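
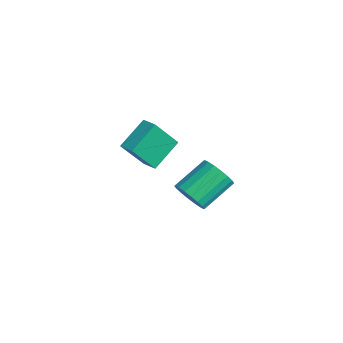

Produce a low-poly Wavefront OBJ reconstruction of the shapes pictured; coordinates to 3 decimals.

v -2.225 -3.371 -1.548
v -2.217 -4.495 -0.003
v -2.807 -2.012 -0.557
v -2.798 -3.135 0.988
v -1.422 -3.145 -1.388
v -1.413 -4.268 0.157
v -2.003 -1.785 -0.397
v -1.995 -2.909 1.148
v 3.61 -3.666 0.49
v 4.022 -3.194 -0.114
v 3.643 -1.683 0.807
v 3.23 -2.154 1.41
v 3.658 -3.205 -0.247
v 3.279 -1.693 0.674
v 3.285 -3.307 -0.233
v 2.906 -1.795 0.688
v 2.976 -3.48 -0.077
v 2.597 -1.968 0.844
v 2.793 -3.689 0.192
v 2.413 -2.178 1.113
v 2.771 -3.894 0.519
v 2.392 -2.383 1.44
v 2.915 -4.054 0.841
v 2.536 -2.543 1.762
v 3.197 -4.137 1.093
v 2.818 -2.626 2.014
v 3.561 -4.127 1.226
v 3.182 -2.615 2.147
v 3.934 -4.025 1.212
v 3.555 -2.513 2.133
v 4.243 -3.852 1.056
v 3.864 -2.34 1.977
v 4.427 -3.642 0.787
v 4.047 -2.131 1.708
v 4.448 -3.437 0.46
v 4.069 -1.926 1.381
v 4.304 -3.277 0.138
v 3.925 -1.766 1.059
f 2 4 1
f 5 2 1
f 1 4 3
f 3 5 1
f 2 8 4
f 6 2 5
f 6 8 2
f 4 8 3
f 7 5 3
f 3 8 7
f 7 6 5
f 8 6 7
f 10 9 13
f 10 13 11
f 11 13 14
f 11 14 12
f 13 9 15
f 13 15 14
f 14 15 16
f 14 16 12
f 15 9 17
f 15 17 16
f 16 17 18
f 16 18 12
f 17 9 19
f 17 19 18
f 18 19 20
f 18 20 12
f 19 9 21
f 19 21 20
f 20 21 22
f 20 22 12
f 21 9 23
f 21 23 22
f 22 23 24
f 22 24 12
f 23 9 25
f 23 25 24
f 24 25 26
f 24 26 12
f 25 9 27
f 25 27 26
f 26 27 28
f 26 28 12
f 27 9 29
f 27 29 28
f 28 29 30
f 28 30 12
f 29 9 31
f 29 31 30
f 30 31 32
f 30 32 12
f 31 9 33
f 31 33 32
f 32 33 34
f 32 34 12
f 33 9 35
f 33 35 34
f 34 35 36
f 34 36 12
f 35 9 37
f 35 37 36
f 36 37 38
f 36 38 12
f 37 9 10
f 37 10 38
f 38 10 11
f 38 11 12



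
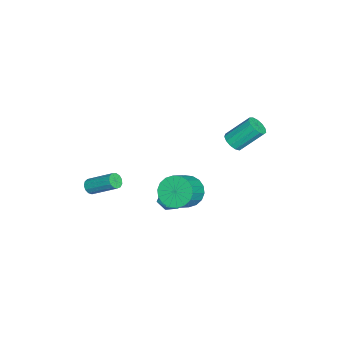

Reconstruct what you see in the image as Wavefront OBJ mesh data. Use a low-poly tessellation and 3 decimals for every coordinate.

v 1.061 0.257 -1.572
v 1.529 0.918 -1.547
v 2.131 -0.498 -1.613
v 2.599 0.163 -1.588
v 2.165 -0.052 -0.938
v 1.504 0.415 -0.913
v 2.156 0.005 -2.247
v 1.495 0.472 -2.222
v 2.205 0.762 -1.964
v 2.211 0.727 -1.155
v 1.449 -0.307 -2.005
v 1.455 -0.342 -1.196
v 3.139 -4.077 0.037
v 3.505 -3.918 -0.312
v 3.906 -2.365 0.814
v 3.541 -2.523 1.163
v 3.248 -3.791 -0.396
v 3.65 -2.238 0.73
v 2.957 -3.755 -0.342
v 3.358 -2.201 0.784
v 2.723 -3.82 -0.168
v 3.124 -2.267 0.958
v 2.622 -3.968 0.071
v 3.023 -2.414 1.197
v 2.685 -4.149 0.299
v 3.086 -2.596 1.425
v 2.892 -4.308 0.444
v 3.293 -2.755 1.571
v 3.178 -4.393 0.46
v 3.579 -2.84 1.586
v 3.451 -4.378 0.342
v 3.852 -2.825 1.468
v 3.626 -4.267 0.126
v 4.027 -2.714 1.252
v 3.646 -4.095 -0.117
v 4.047 -2.542 1.009
v 2.043 1.225 -0.454
v 2.44 0.587 -1.229
v 3.714 0.156 -0.222
v 3.317 0.795 0.554
v 2.653 1.009 -1.318
v 3.927 0.578 -0.311
v 2.745 1.473 -1.236
v 4.019 1.043 -0.229
v 2.698 1.889 -0.998
v 3.972 1.458 0.009
v 2.522 2.173 -0.653
v 3.795 1.742 0.354
v 2.25 2.269 -0.269
v 3.524 1.838 0.738
v 1.937 2.159 0.079
v 3.211 1.728 1.087
v 1.646 1.864 0.322
v 2.92 1.433 1.329
v 1.433 1.442 0.411
v 2.707 1.011 1.418
v 1.341 0.977 0.329
v 2.615 0.547 1.336
v 1.388 0.562 0.091
v 2.662 0.131 1.098
v 1.565 0.278 -0.254
v 2.838 -0.153 0.753
v 1.836 0.182 -0.638
v 3.11 -0.249 0.369
v 2.149 0.292 -0.987
v 3.423 -0.139 0.021
v -1.339 3.283 1.473
v -0.871 2.952 1.892
v -1.192 4.286 3.305
v -1.661 4.617 2.887
v -0.664 3.223 1.684
v -0.985 4.558 3.097
v -0.671 3.513 1.408
v -0.992 4.848 2.821
v -0.89 3.73 1.153
v -1.212 5.064 2.566
v -1.252 3.805 1
v -1.574 5.139 2.413
v -1.642 3.714 0.997
v -1.963 5.048 2.41
v -1.935 3.486 1.146
v -2.257 4.821 2.559
v -2.04 3.194 1.398
v -2.361 4.528 2.811
v -1.922 2.93 1.674
v -2.243 4.264 3.087
v -1.619 2.778 1.887
v -1.94 4.112 3.3
v -1.227 2.786 1.968
v -1.548 4.12 3.381
f 1 12 6
f 1 6 2
f 1 2 8
f 1 8 11
f 1 11 12
f 2 6 10
f 6 12 5
f 12 11 3
f 11 8 7
f 8 2 9
f 4 10 5
f 4 5 3
f 4 3 7
f 4 7 9
f 4 9 10
f 5 10 6
f 3 5 12
f 7 3 11
f 9 7 8
f 10 9 2
f 14 13 17
f 14 17 15
f 15 17 18
f 15 18 16
f 17 13 19
f 17 19 18
f 18 19 20
f 18 20 16
f 19 13 21
f 19 21 20
f 20 21 22
f 20 22 16
f 21 13 23
f 21 23 22
f 22 23 24
f 22 24 16
f 23 13 25
f 23 25 24
f 24 25 26
f 24 26 16
f 25 13 27
f 25 27 26
f 26 27 28
f 26 28 16
f 27 13 29
f 27 29 28
f 28 29 30
f 28 30 16
f 29 13 31
f 29 31 30
f 30 31 32
f 30 32 16
f 31 13 33
f 31 33 32
f 32 33 34
f 32 34 16
f 33 13 35
f 33 35 34
f 34 35 36
f 34 36 16
f 35 13 14
f 35 14 36
f 36 14 15
f 36 15 16
f 38 37 41
f 38 41 39
f 39 41 42
f 39 42 40
f 41 37 43
f 41 43 42
f 42 43 44
f 42 44 40
f 43 37 45
f 43 45 44
f 44 45 46
f 44 46 40
f 45 37 47
f 45 47 46
f 46 47 48
f 46 48 40
f 47 37 49
f 47 49 48
f 48 49 50
f 48 50 40
f 49 37 51
f 49 51 50
f 50 51 52
f 50 52 40
f 51 37 53
f 51 53 52
f 52 53 54
f 52 54 40
f 53 37 55
f 53 55 54
f 54 55 56
f 54 56 40
f 55 37 57
f 55 57 56
f 56 57 58
f 56 58 40
f 57 37 59
f 57 59 58
f 58 59 60
f 58 60 40
f 59 37 61
f 59 61 60
f 60 61 62
f 60 62 40
f 61 37 63
f 61 63 62
f 62 63 64
f 62 64 40
f 63 37 65
f 63 65 64
f 64 65 66
f 64 66 40
f 65 37 38
f 65 38 66
f 66 38 39
f 66 39 40
f 68 67 71
f 68 71 69
f 69 71 72
f 69 72 70
f 71 67 73
f 71 73 72
f 72 73 74
f 72 74 70
f 73 67 75
f 73 75 74
f 74 75 76
f 74 76 70
f 75 67 77
f 75 77 76
f 76 77 78
f 76 78 70
f 77 67 79
f 77 79 78
f 78 79 80
f 78 80 70
f 79 67 81
f 79 81 80
f 80 81 82
f 80 82 70
f 81 67 83
f 81 83 82
f 82 83 84
f 82 84 70
f 83 67 85
f 83 85 84
f 84 85 86
f 84 86 70
f 85 67 87
f 85 87 86
f 86 87 88
f 86 88 70
f 87 67 89
f 87 89 88
f 88 89 90
f 88 90 70
f 89 67 68
f 89 68 90
f 90 68 69
f 90 69 70



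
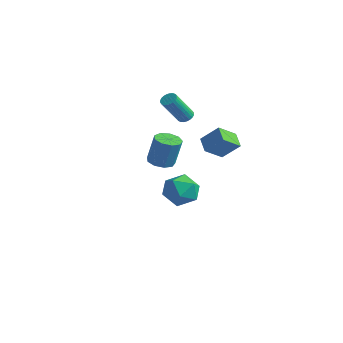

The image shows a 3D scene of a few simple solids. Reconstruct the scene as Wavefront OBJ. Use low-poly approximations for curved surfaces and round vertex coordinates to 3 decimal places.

v -1.468 4.796 -3.349
v -0.811 3.9 -3.853
v -2.929 3.52 -2.987
v -2.272 2.624 -3.491
v -1.925 3.111 -2.428
v -1.022 3.9 -2.652
v -2.718 3.52 -4.188
v -1.815 4.309 -4.412
v -1.584 3.112 -4.372
v -1.093 2.859 -3.284
v -2.647 4.561 -3.556
v -2.156 4.308 -2.468
v 2.116 1.494 2.051
v 1.301 1.986 2.496
v 2.347 2.605 1.248
v 1.532 3.096 1.692
v 2.968 2.024 3.028
v 2.153 2.515 3.472
v 3.199 3.134 2.224
v 2.384 3.626 2.669
v -1.356 3.556 2.756
v -1.117 3.163 2.516
v -1.324 2.03 4.163
v -1.564 2.424 4.404
v -0.96 3.258 2.601
v -1.167 2.126 4.249
v -0.863 3.399 2.71
v -1.07 2.267 4.358
v -0.841 3.564 2.827
v -1.048 2.432 4.474
v -0.898 3.728 2.932
v -1.105 2.595 4.579
v -1.025 3.866 3.011
v -1.232 2.733 4.658
v -1.202 3.956 3.051
v -1.409 2.823 4.698
v -1.402 3.986 3.046
v -1.61 2.853 4.693
v -1.596 3.95 2.997
v -1.803 2.817 4.644
v -1.753 3.854 2.911
v -1.96 2.722 4.559
v -1.85 3.713 2.802
v -2.057 2.581 4.45
v -1.872 3.548 2.686
v -2.079 2.416 4.333
v -1.815 3.385 2.581
v -2.022 2.252 4.228
v -1.688 3.247 2.502
v -1.895 2.114 4.149
v -1.511 3.157 2.462
v -1.718 2.024 4.109
v -1.31 3.127 2.467
v -1.518 1.994 4.114
v 1.769 -1.445 2.243
v 2.258 -0.875 2.074
v 2.6 -0.665 3.767
v 2.111 -1.235 3.937
v 1.774 -0.681 2.148
v 2.116 -0.471 3.841
v 1.287 -0.845 2.267
v 1.63 -0.635 3.96
v 1.026 -1.289 2.374
v 1.369 -1.079 4.067
v 1.113 -1.807 2.421
v 1.455 -1.597 4.114
v 1.506 -2.155 2.385
v 1.849 -1.945 4.078
v 2.022 -2.171 2.282
v 2.365 -1.961 3.975
v 2.42 -1.847 2.162
v 2.763 -1.637 3.855
v 2.513 -1.335 2.079
v 2.856 -1.126 3.772
f 1 12 6
f 1 6 2
f 1 2 8
f 1 8 11
f 1 11 12
f 2 6 10
f 6 12 5
f 12 11 3
f 11 8 7
f 8 2 9
f 4 10 5
f 4 5 3
f 4 3 7
f 4 7 9
f 4 9 10
f 5 10 6
f 3 5 12
f 7 3 11
f 9 7 8
f 10 9 2
f 14 16 13
f 17 14 13
f 13 16 15
f 15 17 13
f 14 20 16
f 18 14 17
f 18 20 14
f 16 20 15
f 19 17 15
f 15 20 19
f 19 18 17
f 20 18 19
f 22 21 25
f 22 25 23
f 23 25 26
f 23 26 24
f 25 21 27
f 25 27 26
f 26 27 28
f 26 28 24
f 27 21 29
f 27 29 28
f 28 29 30
f 28 30 24
f 29 21 31
f 29 31 30
f 30 31 32
f 30 32 24
f 31 21 33
f 31 33 32
f 32 33 34
f 32 34 24
f 33 21 35
f 33 35 34
f 34 35 36
f 34 36 24
f 35 21 37
f 35 37 36
f 36 37 38
f 36 38 24
f 37 21 39
f 37 39 38
f 38 39 40
f 38 40 24
f 39 21 41
f 39 41 40
f 40 41 42
f 40 42 24
f 41 21 43
f 41 43 42
f 42 43 44
f 42 44 24
f 43 21 45
f 43 45 44
f 44 45 46
f 44 46 24
f 45 21 47
f 45 47 46
f 46 47 48
f 46 48 24
f 47 21 49
f 47 49 48
f 48 49 50
f 48 50 24
f 49 21 51
f 49 51 50
f 50 51 52
f 50 52 24
f 51 21 53
f 51 53 52
f 52 53 54
f 52 54 24
f 53 21 22
f 53 22 54
f 54 22 23
f 54 23 24
f 56 55 59
f 56 59 57
f 57 59 60
f 57 60 58
f 59 55 61
f 59 61 60
f 60 61 62
f 60 62 58
f 61 55 63
f 61 63 62
f 62 63 64
f 62 64 58
f 63 55 65
f 63 65 64
f 64 65 66
f 64 66 58
f 65 55 67
f 65 67 66
f 66 67 68
f 66 68 58
f 67 55 69
f 67 69 68
f 68 69 70
f 68 70 58
f 69 55 71
f 69 71 70
f 70 71 72
f 70 72 58
f 71 55 73
f 71 73 72
f 72 73 74
f 72 74 58
f 73 55 56
f 73 56 74
f 74 56 57
f 74 57 58



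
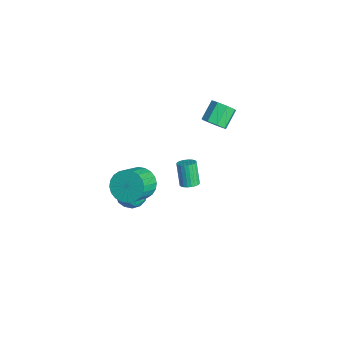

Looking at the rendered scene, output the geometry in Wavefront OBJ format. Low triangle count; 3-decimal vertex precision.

v -2.662 2.972 0.122
v -1.983 3.382 0.232
v -2.66 4.277 1.068
v -3.338 3.868 0.958
v -2.305 3.586 -0.247
v -2.982 4.482 0.589
v -2.836 3.431 -0.51
v -3.512 4.327 0.327
v -3.265 3.007 -0.403
v -3.941 3.903 0.434
v -3.34 2.563 0.012
v -4.017 3.458 0.848
v -3.018 2.358 0.491
v -3.695 3.254 1.327
v -2.488 2.513 0.753
v -3.164 3.409 1.59
v -2.059 2.937 0.646
v -2.735 3.833 1.483
v -0.232 0.539 -2.394
v 0.185 0.884 -2.183
v -0.551 0.965 -0.856
v -0.968 0.621 -1.066
v 0.043 1.036 -2.272
v -0.694 1.117 -0.944
v -0.142 1.112 -2.379
v -0.878 1.193 -1.051
v -0.34 1.102 -2.488
v -1.076 1.183 -1.16
v -0.521 1.005 -2.583
v -1.257 1.086 -1.255
v -0.659 0.838 -2.649
v -1.395 0.919 -1.321
v -0.731 0.626 -2.676
v -1.467 0.707 -1.349
v -0.728 0.4 -2.66
v -1.464 0.481 -1.333
v -0.649 0.195 -2.604
v -1.385 0.276 -1.277
v -0.506 0.043 -2.516
v -1.243 0.124 -1.188
v -0.322 -0.033 -2.409
v -1.058 0.048 -1.081
v -0.124 -0.023 -2.3
v -0.86 0.058 -0.972
v 0.057 0.074 -2.205
v -0.679 0.155 -0.877
v 0.195 0.241 -2.139
v -0.541 0.322 -0.811
v 0.267 0.453 -2.111
v -0.469 0.534 -0.784
v 0.264 0.679 -2.127
v -0.472 0.76 -0.8
v 1.627 -3.159 1.189
v 2.03 -3.641 0.372
v 2.896 -4.683 1.415
v 2.493 -4.201 2.231
v 2.302 -3.352 0.435
v 3.168 -4.394 1.478
v 2.471 -3.034 0.612
v 3.337 -4.076 1.655
v 2.512 -2.734 0.877
v 3.378 -3.777 1.92
v 2.419 -2.5 1.19
v 3.285 -3.542 2.233
v 2.204 -2.365 1.502
v 3.07 -3.408 2.545
v 1.902 -2.352 1.767
v 2.768 -3.394 2.809
v 1.558 -2.461 1.943
v 2.424 -3.504 2.986
v 1.224 -2.677 2.005
v 2.09 -3.719 3.048
v 0.952 -2.966 1.942
v 1.818 -4.008 2.985
v 0.783 -3.284 1.765
v 1.649 -4.326 2.808
v 0.742 -3.583 1.5
v 1.608 -4.626 2.543
v 0.835 -3.818 1.187
v 1.701 -4.86 2.23
v 1.05 -3.952 0.875
v 1.916 -4.995 1.918
v 1.352 -3.966 0.611
v 2.218 -5.008 1.653
v 1.696 -3.856 0.434
v 2.562 -4.899 1.477
v -1.037 -1.799 -3.247
v -0.366 -2.426 -3.516
v -1.874 -2.954 -2.644
v -1.203 -3.581 -2.913
v -1.019 -2.953 -2.215
v -0.502 -2.239 -2.587
v -1.738 -3.141 -3.573
v -1.221 -2.427 -3.945
v -0.799 -3.255 -3.717
v -0.355 -3.139 -2.878
v -1.885 -2.241 -3.282
v -1.441 -2.125 -2.443
v -0.628 -2.011 -3.434
v -1.612 -3.369 -2.726
v -1.503 -3 -2.315
v -1.109 -3.368 -2.473
v -0.708 -1.901 -2.889
v -0.314 -2.27 -3.047
v -0.697 -2.58 -2.282
v -1.926 -3.11 -3.113
v -1.532 -3.479 -3.271
v -1.131 -2.012 -3.687
v -0.737 -2.38 -3.845
v -1.543 -2.8 -3.878
v -0.488 -2.867 -3.711
v -0.98 -3.546 -3.356
v -1.295 -3.287 -3.744
v -0.991 -2.868 -3.963
v -0.227 -2.799 -3.218
v -0.719 -3.477 -2.863
v -0.611 -3.108 -2.453
v -0.307 -2.689 -2.672
v -0.482 -3.286 -3.336
v -1.521 -1.903 -3.297
v -2.013 -2.581 -2.942
v -1.933 -2.691 -3.488
v -1.629 -2.272 -3.707
v -1.26 -1.834 -2.804
v -1.752 -2.513 -2.449
v -1.249 -2.512 -2.197
v -0.945 -2.093 -2.416
v -1.758 -2.094 -2.824
f 2 1 5
f 2 5 3
f 3 5 6
f 3 6 4
f 5 1 7
f 5 7 6
f 6 7 8
f 6 8 4
f 7 1 9
f 7 9 8
f 8 9 10
f 8 10 4
f 9 1 11
f 9 11 10
f 10 11 12
f 10 12 4
f 11 1 13
f 11 13 12
f 12 13 14
f 12 14 4
f 13 1 15
f 13 15 14
f 14 15 16
f 14 16 4
f 15 1 17
f 15 17 16
f 16 17 18
f 16 18 4
f 17 1 2
f 17 2 18
f 18 2 3
f 18 3 4
f 20 19 23
f 20 23 21
f 21 23 24
f 21 24 22
f 23 19 25
f 23 25 24
f 24 25 26
f 24 26 22
f 25 19 27
f 25 27 26
f 26 27 28
f 26 28 22
f 27 19 29
f 27 29 28
f 28 29 30
f 28 30 22
f 29 19 31
f 29 31 30
f 30 31 32
f 30 32 22
f 31 19 33
f 31 33 32
f 32 33 34
f 32 34 22
f 33 19 35
f 33 35 34
f 34 35 36
f 34 36 22
f 35 19 37
f 35 37 36
f 36 37 38
f 36 38 22
f 37 19 39
f 37 39 38
f 38 39 40
f 38 40 22
f 39 19 41
f 39 41 40
f 40 41 42
f 40 42 22
f 41 19 43
f 41 43 42
f 42 43 44
f 42 44 22
f 43 19 45
f 43 45 44
f 44 45 46
f 44 46 22
f 45 19 47
f 45 47 46
f 46 47 48
f 46 48 22
f 47 19 49
f 47 49 48
f 48 49 50
f 48 50 22
f 49 19 51
f 49 51 50
f 50 51 52
f 50 52 22
f 51 19 20
f 51 20 52
f 52 20 21
f 52 21 22
f 54 53 57
f 54 57 55
f 55 57 58
f 55 58 56
f 57 53 59
f 57 59 58
f 58 59 60
f 58 60 56
f 59 53 61
f 59 61 60
f 60 61 62
f 60 62 56
f 61 53 63
f 61 63 62
f 62 63 64
f 62 64 56
f 63 53 65
f 63 65 64
f 64 65 66
f 64 66 56
f 65 53 67
f 65 67 66
f 66 67 68
f 66 68 56
f 67 53 69
f 67 69 68
f 68 69 70
f 68 70 56
f 69 53 71
f 69 71 70
f 70 71 72
f 70 72 56
f 71 53 73
f 71 73 72
f 72 73 74
f 72 74 56
f 73 53 75
f 73 75 74
f 74 75 76
f 74 76 56
f 75 53 77
f 75 77 76
f 76 77 78
f 76 78 56
f 77 53 79
f 77 79 78
f 78 79 80
f 78 80 56
f 79 53 81
f 79 81 80
f 80 81 82
f 80 82 56
f 81 53 83
f 81 83 82
f 82 83 84
f 82 84 56
f 83 53 85
f 83 85 84
f 84 85 86
f 84 86 56
f 85 53 54
f 85 54 86
f 86 54 55
f 86 55 56
f 87 124 103
f 124 98 127
f 103 127 92
f 124 127 103
f 87 103 99
f 103 92 104
f 99 104 88
f 103 104 99
f 87 99 108
f 99 88 109
f 108 109 94
f 99 109 108
f 87 108 120
f 108 94 123
f 120 123 97
f 108 123 120
f 87 120 124
f 120 97 128
f 124 128 98
f 120 128 124
f 88 104 115
f 104 92 118
f 115 118 96
f 104 118 115
f 92 127 105
f 127 98 126
f 105 126 91
f 127 126 105
f 98 128 125
f 128 97 121
f 125 121 89
f 128 121 125
f 97 123 122
f 123 94 110
f 122 110 93
f 123 110 122
f 94 109 114
f 109 88 111
f 114 111 95
f 109 111 114
f 90 116 102
f 116 96 117
f 102 117 91
f 116 117 102
f 90 102 100
f 102 91 101
f 100 101 89
f 102 101 100
f 90 100 107
f 100 89 106
f 107 106 93
f 100 106 107
f 90 107 112
f 107 93 113
f 112 113 95
f 107 113 112
f 90 112 116
f 112 95 119
f 116 119 96
f 112 119 116
f 91 117 105
f 117 96 118
f 105 118 92
f 117 118 105
f 89 101 125
f 101 91 126
f 125 126 98
f 101 126 125
f 93 106 122
f 106 89 121
f 122 121 97
f 106 121 122
f 95 113 114
f 113 93 110
f 114 110 94
f 113 110 114
f 96 119 115
f 119 95 111
f 115 111 88
f 119 111 115



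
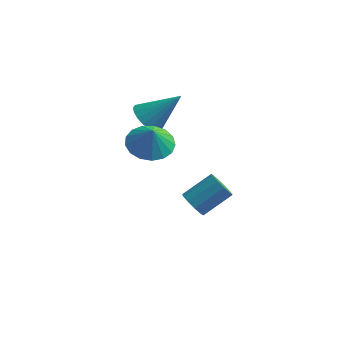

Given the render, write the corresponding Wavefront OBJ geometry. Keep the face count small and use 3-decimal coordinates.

v -0.308 1.167 -2.075
v 0.056 1.286 -2.624
v 1.053 2.152 -1.774
v 0.688 2.033 -1.225
v -0.229 1.585 -2.593
v 0.767 2.45 -1.743
v -0.545 1.723 -2.364
v 0.452 2.589 -1.514
v -0.77 1.65 -2.024
v 0.226 2.515 -1.175
v -0.819 1.392 -1.704
v 0.177 2.257 -0.855
v -0.673 1.048 -1.526
v 0.324 1.914 -0.676
v -0.387 0.75 -1.557
v 0.609 1.615 -0.707
v -0.072 0.611 -1.786
v 0.925 1.477 -0.936
v 0.154 0.685 -2.125
v 1.15 1.55 -1.276
v 0.203 0.943 -2.445
v 1.199 1.808 -1.596
v -2.274 1.365 2.814
v -1.829 1.748 2.227
v -1.006 1.875 4.106
v -2.056 2.014 2.345
v -2.326 2.152 2.555
v -2.586 2.134 2.817
v -2.784 1.964 3.079
v -2.881 1.675 3.288
v -2.857 1.325 3.403
v -2.718 0.983 3.401
v -2.491 0.716 3.284
v -2.221 0.578 3.073
v -1.961 0.596 2.811
v -1.763 0.766 2.55
v -1.666 1.055 2.341
v -1.69 1.405 2.226
v -1.59 -0.536 2.918
v -0.862 -1.146 2.604
v -1.39 -0.804 3.902
v -0.64 -0.728 2.673
v -0.635 -0.266 2.797
v -0.848 0.134 2.949
v -1.232 0.381 3.094
v -1.698 0.418 3.199
v -2.139 0.236 3.239
v -2.454 -0.123 3.205
v -2.571 -0.576 3.106
v -2.464 -1.02 2.963
v -2.156 -1.353 2.81
v -1.719 -1.499 2.682
v -1.252 -1.425 2.607
f 2 1 5
f 2 5 3
f 3 5 6
f 3 6 4
f 5 1 7
f 5 7 6
f 6 7 8
f 6 8 4
f 7 1 9
f 7 9 8
f 8 9 10
f 8 10 4
f 9 1 11
f 9 11 10
f 10 11 12
f 10 12 4
f 11 1 13
f 11 13 12
f 12 13 14
f 12 14 4
f 13 1 15
f 13 15 14
f 14 15 16
f 14 16 4
f 15 1 17
f 15 17 16
f 16 17 18
f 16 18 4
f 17 1 19
f 17 19 18
f 18 19 20
f 18 20 4
f 19 1 21
f 19 21 20
f 20 21 22
f 20 22 4
f 21 1 2
f 21 2 22
f 22 2 3
f 22 3 4
f 24 23 26
f 24 26 25
f 26 23 27
f 26 27 25
f 27 23 28
f 27 28 25
f 28 23 29
f 28 29 25
f 29 23 30
f 29 30 25
f 30 23 31
f 30 31 25
f 31 23 32
f 31 32 25
f 32 23 33
f 32 33 25
f 33 23 34
f 33 34 25
f 34 23 35
f 34 35 25
f 35 23 36
f 35 36 25
f 36 23 37
f 36 37 25
f 37 23 38
f 37 38 25
f 38 23 24
f 38 24 25
f 40 39 42
f 40 42 41
f 42 39 43
f 42 43 41
f 43 39 44
f 43 44 41
f 44 39 45
f 44 45 41
f 45 39 46
f 45 46 41
f 46 39 47
f 46 47 41
f 47 39 48
f 47 48 41
f 48 39 49
f 48 49 41
f 49 39 50
f 49 50 41
f 50 39 51
f 50 51 41
f 51 39 52
f 51 52 41
f 52 39 53
f 52 53 41
f 53 39 40
f 53 40 41



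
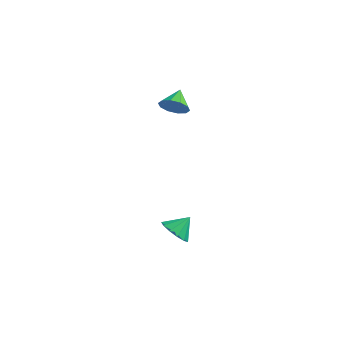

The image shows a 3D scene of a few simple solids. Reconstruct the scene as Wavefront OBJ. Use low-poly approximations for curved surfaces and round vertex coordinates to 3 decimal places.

v 3.063 -2.31 -3.282
v 3.49 -3.003 -2.897
v 3.577 -1.57 -2.518
v 3.795 -2.834 -3.266
v 3.867 -2.499 -3.639
v 3.684 -2.103 -3.899
v 3.304 -1.774 -3.963
v 2.848 -1.614 -3.81
v 2.46 -1.675 -3.49
v 2.263 -1.938 -3.103
v 2.321 -2.319 -2.773
v 2.614 -2.696 -2.604
v 3.05 -2.951 -2.651
v 1.631 0.806 3.708
v 2.15 1.125 3.143
v 1.489 1.894 4.192
v 1.674 1.147 2.953
v 1.182 1.039 3.05
v 0.862 0.842 3.399
v 0.836 0.631 3.866
v 1.113 0.487 4.272
v 1.589 0.464 4.463
v 2.081 0.572 4.366
v 2.401 0.769 4.017
v 2.427 0.98 3.55
f 2 1 4
f 2 4 3
f 4 1 5
f 4 5 3
f 5 1 6
f 5 6 3
f 6 1 7
f 6 7 3
f 7 1 8
f 7 8 3
f 8 1 9
f 8 9 3
f 9 1 10
f 9 10 3
f 10 1 11
f 10 11 3
f 11 1 12
f 11 12 3
f 12 1 13
f 12 13 3
f 13 1 2
f 13 2 3
f 15 14 17
f 15 17 16
f 17 14 18
f 17 18 16
f 18 14 19
f 18 19 16
f 19 14 20
f 19 20 16
f 20 14 21
f 20 21 16
f 21 14 22
f 21 22 16
f 22 14 23
f 22 23 16
f 23 14 24
f 23 24 16
f 24 14 25
f 24 25 16
f 25 14 15
f 25 15 16



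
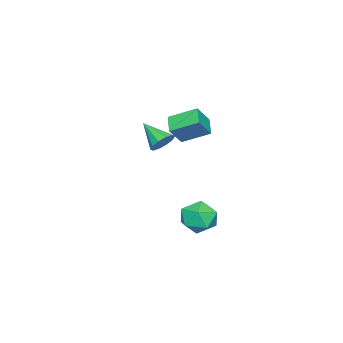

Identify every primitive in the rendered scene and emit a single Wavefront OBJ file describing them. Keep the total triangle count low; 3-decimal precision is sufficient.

v 2.751 1.475 -2.125
v 3.52 2.095 -1.833
v 3.86 0.385 -2.727
v 4.629 1.005 -2.435
v 4.059 0.521 -1.725
v 3.374 1.195 -1.354
v 4.006 1.285 -3.206
v 3.321 1.959 -2.835
v 4.296 1.978 -2.501
v 4.328 1.506 -1.586
v 3.052 0.974 -2.974
v 3.084 0.502 -2.059
v 2.939 -0.149 2.94
v 2.515 1.151 3.604
v 3.731 0.344 2.48
v 3.307 1.644 3.145
v 3.653 -0.404 3.895
v 3.229 0.896 4.56
v 4.445 0.089 3.436
v 4.021 1.389 4.1
v 3.16 -0.938 1.885
v 3.682 -1.304 1.573
v 2.82 -2.162 2.755
v 3.85 -1.101 1.924
v 3.754 -0.836 2.26
v 3.431 -0.61 2.453
v 3.005 -0.508 2.429
v 2.638 -0.571 2.197
v 2.47 -0.774 1.846
v 2.566 -1.039 1.51
v 2.888 -1.266 1.317
v 3.315 -1.367 1.341
f 1 12 6
f 1 6 2
f 1 2 8
f 1 8 11
f 1 11 12
f 2 6 10
f 6 12 5
f 12 11 3
f 11 8 7
f 8 2 9
f 4 10 5
f 4 5 3
f 4 3 7
f 4 7 9
f 4 9 10
f 5 10 6
f 3 5 12
f 7 3 11
f 9 7 8
f 10 9 2
f 14 16 13
f 17 14 13
f 13 16 15
f 15 17 13
f 14 20 16
f 18 14 17
f 18 20 14
f 16 20 15
f 19 17 15
f 15 20 19
f 19 18 17
f 20 18 19
f 22 21 24
f 22 24 23
f 24 21 25
f 24 25 23
f 25 21 26
f 25 26 23
f 26 21 27
f 26 27 23
f 27 21 28
f 27 28 23
f 28 21 29
f 28 29 23
f 29 21 30
f 29 30 23
f 30 21 31
f 30 31 23
f 31 21 32
f 31 32 23
f 32 21 22
f 32 22 23



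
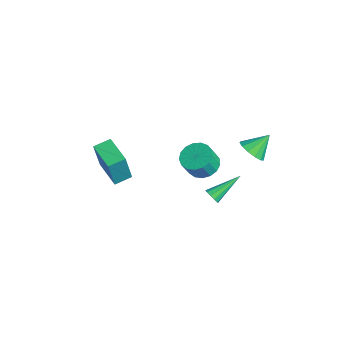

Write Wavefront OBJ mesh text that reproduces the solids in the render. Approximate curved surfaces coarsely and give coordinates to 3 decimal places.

v -1.578 -4.383 2.073
v -1.27 -4.82 4.103
v -1.706 -3.358 2.313
v -1.398 -3.795 4.343
v 0.238 -4.105 1.857
v 0.546 -4.542 3.887
v 0.11 -3.08 2.097
v 0.418 -3.517 4.127
v 1.238 3.444 3.396
v 1.861 3.912 2.964
v 1.102 4.536 4.384
v 1.421 4.04 2.761
v 0.923 3.98 2.759
v 0.525 3.749 2.96
v 0.354 3.421 3.298
v 0.464 3.1 3.668
v 0.819 2.889 3.951
v 1.308 2.853 4.058
v 1.775 3.005 3.955
v 2.071 3.296 3.674
v 2.103 3.634 3.305
v -0.486 1.795 -1.864
v -0.199 1.624 -1.427
v -0.874 3.665 -0.876
v 0.016 1.781 -1.639
v 0.039 1.943 -1.937
v -0.138 2.049 -2.207
v -0.448 2.058 -2.346
v -0.773 1.966 -2.301
v -0.987 1.81 -2.089
v -1.01 1.648 -1.791
v -0.833 1.542 -1.521
v -0.523 1.533 -1.382
v -3.185 2.276 -1.489
v -2.595 3.068 -1.233
v -2.345 2.496 -0.036
v -2.935 1.704 -0.291
v -3.04 3.198 -1.078
v -2.79 2.627 0.119
v -3.517 3.117 -1.017
v -3.267 2.546 0.18
v -3.919 2.843 -1.064
v -3.669 2.272 0.133
v -4.152 2.44 -1.209
v -3.902 1.868 -0.011
v -4.164 1.998 -1.417
v -3.914 1.426 -0.22
v -3.951 1.621 -1.642
v -3.702 1.049 -0.444
v -3.563 1.393 -1.831
v -3.314 0.821 -0.634
v -3.089 1.368 -1.943
v -2.839 0.796 -0.745
v -2.636 1.55 -1.95
v -2.386 0.979 -0.753
v -2.309 1.899 -1.851
v -2.059 1.328 -0.654
v -2.183 2.335 -1.67
v -1.933 1.763 -0.473
v -2.286 2.756 -1.447
v -2.036 2.185 -0.25
f 2 4 1
f 5 2 1
f 1 4 3
f 3 5 1
f 2 8 4
f 6 2 5
f 6 8 2
f 4 8 3
f 7 5 3
f 3 8 7
f 7 6 5
f 8 6 7
f 10 9 12
f 10 12 11
f 12 9 13
f 12 13 11
f 13 9 14
f 13 14 11
f 14 9 15
f 14 15 11
f 15 9 16
f 15 16 11
f 16 9 17
f 16 17 11
f 17 9 18
f 17 18 11
f 18 9 19
f 18 19 11
f 19 9 20
f 19 20 11
f 20 9 21
f 20 21 11
f 21 9 10
f 21 10 11
f 23 22 25
f 23 25 24
f 25 22 26
f 25 26 24
f 26 22 27
f 26 27 24
f 27 22 28
f 27 28 24
f 28 22 29
f 28 29 24
f 29 22 30
f 29 30 24
f 30 22 31
f 30 31 24
f 31 22 32
f 31 32 24
f 32 22 33
f 32 33 24
f 33 22 23
f 33 23 24
f 35 34 38
f 35 38 36
f 36 38 39
f 36 39 37
f 38 34 40
f 38 40 39
f 39 40 41
f 39 41 37
f 40 34 42
f 40 42 41
f 41 42 43
f 41 43 37
f 42 34 44
f 42 44 43
f 43 44 45
f 43 45 37
f 44 34 46
f 44 46 45
f 45 46 47
f 45 47 37
f 46 34 48
f 46 48 47
f 47 48 49
f 47 49 37
f 48 34 50
f 48 50 49
f 49 50 51
f 49 51 37
f 50 34 52
f 50 52 51
f 51 52 53
f 51 53 37
f 52 34 54
f 52 54 53
f 53 54 55
f 53 55 37
f 54 34 56
f 54 56 55
f 55 56 57
f 55 57 37
f 56 34 58
f 56 58 57
f 57 58 59
f 57 59 37
f 58 34 60
f 58 60 59
f 59 60 61
f 59 61 37
f 60 34 35
f 60 35 61
f 61 35 36
f 61 36 37



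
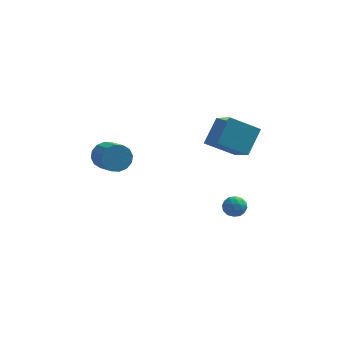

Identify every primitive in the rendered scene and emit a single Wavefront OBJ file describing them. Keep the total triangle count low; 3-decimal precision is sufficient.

v -3.21 -0.157 0.778
v -2.712 -0.257 0.059
v -2.053 -1.463 0.683
v -2.55 -1.363 1.402
v -2.471 0.017 0.332
v -1.811 -1.19 0.957
v -2.428 0.243 0.725
v -1.768 -0.963 1.349
v -2.594 0.363 1.132
v -1.935 -0.844 1.756
v -2.925 0.343 1.444
v -2.266 -0.863 2.068
v -3.333 0.19 1.578
v -2.673 -1.017 2.202
v -3.707 -0.057 1.497
v -3.048 -1.263 2.121
v -3.949 -0.33 1.223
v -3.289 -1.537 1.848
v -3.992 -0.557 0.831
v -3.332 -1.763 1.455
v -3.825 -0.676 0.424
v -3.166 -1.883 1.048
v -3.494 -0.657 0.112
v -2.835 -1.863 0.736
v -3.087 -0.503 -0.022
v -2.427 -1.71 0.602
v 3.898 0.582 -3.548
v 4.188 0.171 -3.04
v 2.972 -0.111 -3.58
v 3.262 -0.522 -3.072
v 3.038 0.138 -2.913
v 3.611 0.566 -2.893
v 3.549 -0.506 -3.727
v 4.122 -0.078 -3.707
v 3.972 -0.502 -3.151
v 3.657 -0.104 -2.648
v 3.503 0.164 -3.972
v 3.188 0.562 -3.469
v 4.124 0.437 -3.291
v 3.036 -0.377 -3.329
v 2.904 0.011 -3.236
v 3.075 -0.231 -2.937
v 3.785 0.67 -3.205
v 3.955 0.428 -2.906
v 3.28 0.409 -2.832
v 3.205 -0.368 -3.714
v 3.375 -0.61 -3.415
v 4.085 0.291 -3.683
v 4.256 0.049 -3.384
v 3.88 -0.349 -3.788
v 4.168 -0.2 -3.057
v 3.624 -0.607 -3.077
v 3.793 -0.598 -3.461
v 4.129 -0.346 -3.449
v 3.982 0.034 -2.762
v 3.438 -0.373 -2.781
v 3.307 0.015 -2.687
v 3.643 0.267 -2.676
v 3.856 -0.361 -2.827
v 3.722 0.433 -3.839
v 3.178 0.026 -3.858
v 3.517 -0.207 -3.944
v 3.853 0.045 -3.933
v 3.536 0.667 -3.543
v 2.992 0.26 -3.563
v 3.031 0.406 -3.171
v 3.367 0.658 -3.159
v 3.304 0.421 -3.793
v 1.895 0.888 1.126
v 2.61 -0.649 2.206
v 2.535 2.051 2.357
v 3.25 0.514 3.437
v 3.53 0.986 0.183
v 4.245 -0.551 1.263
v 4.17 2.149 1.414
v 4.885 0.612 2.494
f 2 1 5
f 2 5 3
f 3 5 6
f 3 6 4
f 5 1 7
f 5 7 6
f 6 7 8
f 6 8 4
f 7 1 9
f 7 9 8
f 8 9 10
f 8 10 4
f 9 1 11
f 9 11 10
f 10 11 12
f 10 12 4
f 11 1 13
f 11 13 12
f 12 13 14
f 12 14 4
f 13 1 15
f 13 15 14
f 14 15 16
f 14 16 4
f 15 1 17
f 15 17 16
f 16 17 18
f 16 18 4
f 17 1 19
f 17 19 18
f 18 19 20
f 18 20 4
f 19 1 21
f 19 21 20
f 20 21 22
f 20 22 4
f 21 1 23
f 21 23 22
f 22 23 24
f 22 24 4
f 23 1 25
f 23 25 24
f 24 25 26
f 24 26 4
f 25 1 2
f 25 2 26
f 26 2 3
f 26 3 4
f 27 64 43
f 64 38 67
f 43 67 32
f 64 67 43
f 27 43 39
f 43 32 44
f 39 44 28
f 43 44 39
f 27 39 48
f 39 28 49
f 48 49 34
f 39 49 48
f 27 48 60
f 48 34 63
f 60 63 37
f 48 63 60
f 27 60 64
f 60 37 68
f 64 68 38
f 60 68 64
f 28 44 55
f 44 32 58
f 55 58 36
f 44 58 55
f 32 67 45
f 67 38 66
f 45 66 31
f 67 66 45
f 38 68 65
f 68 37 61
f 65 61 29
f 68 61 65
f 37 63 62
f 63 34 50
f 62 50 33
f 63 50 62
f 34 49 54
f 49 28 51
f 54 51 35
f 49 51 54
f 30 56 42
f 56 36 57
f 42 57 31
f 56 57 42
f 30 42 40
f 42 31 41
f 40 41 29
f 42 41 40
f 30 40 47
f 40 29 46
f 47 46 33
f 40 46 47
f 30 47 52
f 47 33 53
f 52 53 35
f 47 53 52
f 30 52 56
f 52 35 59
f 56 59 36
f 52 59 56
f 31 57 45
f 57 36 58
f 45 58 32
f 57 58 45
f 29 41 65
f 41 31 66
f 65 66 38
f 41 66 65
f 33 46 62
f 46 29 61
f 62 61 37
f 46 61 62
f 35 53 54
f 53 33 50
f 54 50 34
f 53 50 54
f 36 59 55
f 59 35 51
f 55 51 28
f 59 51 55
f 70 72 69
f 73 70 69
f 69 72 71
f 71 73 69
f 70 76 72
f 74 70 73
f 74 76 70
f 72 76 71
f 75 73 71
f 71 76 75
f 75 74 73
f 76 74 75



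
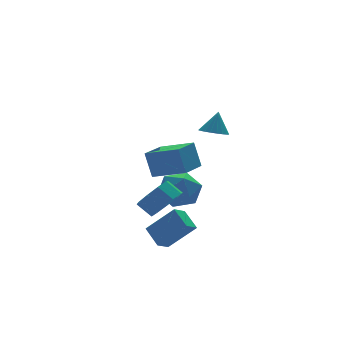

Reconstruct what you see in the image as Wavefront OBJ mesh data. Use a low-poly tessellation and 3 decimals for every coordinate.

v -1.452 3.982 -3.354
v -0.432 3.896 -4.075
v -0.568 2.804 -1.965
v 0.452 2.718 -2.686
v 0.16 3.807 -2.141
v -0.386 4.534 -3
v -0.614 2.166 -3.04
v -1.16 2.893 -3.899
v 0.085 2.773 -3.881
v 0.564 3.788 -3.326
v -1.564 2.912 -2.714
v -1.085 3.927 -2.159
v -2.719 0.633 -2.389
v -2.195 0.181 -1.56
v -2.657 0.856 -0.901
v -3.181 1.307 -1.731
v -1.793 0.733 -1.843
v -2.255 1.408 -1.184
v -1.824 1.238 -2.381
v -2.286 1.912 -1.723
v -2.274 1.459 -2.924
v -2.736 2.134 -2.265
v -2.932 1.294 -3.216
v -3.394 1.969 -2.557
v -3.49 0.819 -3.122
v -3.952 1.494 -2.463
v -3.688 0.257 -2.685
v -4.15 0.932 -2.026
v -3.432 -0.129 -2.109
v -3.894 0.546 -1.451
v -2.842 -0.159 -1.665
v -3.304 0.516 -1.006
v -4.825 -2.258 -3.392
v -3.699 -3.029 -2.027
v -4.879 -1.173 -2.735
v -3.753 -1.944 -1.37
v -4.087 -1.956 -3.83
v -2.961 -2.727 -2.465
v -4.141 -0.871 -3.173
v -3.015 -1.642 -1.808
v -1.193 -1.216 2.936
v -0.498 -1.418 2.741
v -0.787 -0.964 4.124
v -0.497 -1.113 2.676
v -0.617 -0.826 2.657
v -0.836 -0.606 2.685
v -1.117 -0.491 2.757
v -1.411 -0.502 2.86
v -1.668 -0.637 2.976
v -1.842 -0.871 3.085
v -1.904 -1.165 3.169
v -1.843 -1.468 3.212
v -1.67 -1.727 3.208
v -1.414 -1.898 3.156
v -1.12 -1.951 3.067
v -0.839 -1.877 2.955
v -0.619 -1.688 2.84
v -2.834 1.967 -1.003
v -2.974 2.479 0.443
v -1.426 2.932 -1.209
v -1.565 3.444 0.236
v -1.735 0.496 -0.376
v -1.874 1.008 1.069
v -0.326 1.461 -0.583
v -0.466 1.973 0.863
f 1 12 6
f 1 6 2
f 1 2 8
f 1 8 11
f 1 11 12
f 2 6 10
f 6 12 5
f 12 11 3
f 11 8 7
f 8 2 9
f 4 10 5
f 4 5 3
f 4 3 7
f 4 7 9
f 4 9 10
f 5 10 6
f 3 5 12
f 7 3 11
f 9 7 8
f 10 9 2
f 14 13 17
f 14 17 15
f 15 17 18
f 15 18 16
f 17 13 19
f 17 19 18
f 18 19 20
f 18 20 16
f 19 13 21
f 19 21 20
f 20 21 22
f 20 22 16
f 21 13 23
f 21 23 22
f 22 23 24
f 22 24 16
f 23 13 25
f 23 25 24
f 24 25 26
f 24 26 16
f 25 13 27
f 25 27 26
f 26 27 28
f 26 28 16
f 27 13 29
f 27 29 28
f 28 29 30
f 28 30 16
f 29 13 31
f 29 31 30
f 30 31 32
f 30 32 16
f 31 13 14
f 31 14 32
f 32 14 15
f 32 15 16
f 34 36 33
f 37 34 33
f 33 36 35
f 35 37 33
f 34 40 36
f 38 34 37
f 38 40 34
f 36 40 35
f 39 37 35
f 35 40 39
f 39 38 37
f 40 38 39
f 42 41 44
f 42 44 43
f 44 41 45
f 44 45 43
f 45 41 46
f 45 46 43
f 46 41 47
f 46 47 43
f 47 41 48
f 47 48 43
f 48 41 49
f 48 49 43
f 49 41 50
f 49 50 43
f 50 41 51
f 50 51 43
f 51 41 52
f 51 52 43
f 52 41 53
f 52 53 43
f 53 41 54
f 53 54 43
f 54 41 55
f 54 55 43
f 55 41 56
f 55 56 43
f 56 41 57
f 56 57 43
f 57 41 42
f 57 42 43
f 59 61 58
f 62 59 58
f 58 61 60
f 60 62 58
f 59 65 61
f 63 59 62
f 63 65 59
f 61 65 60
f 64 62 60
f 60 65 64
f 64 63 62
f 65 63 64



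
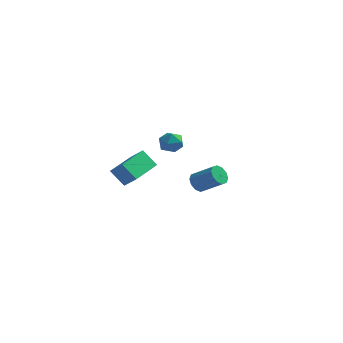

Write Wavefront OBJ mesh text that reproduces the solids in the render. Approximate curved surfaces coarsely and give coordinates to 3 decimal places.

v -1.822 -3.837 3.902
v -1.099 -4.141 4.63
v -1.184 -1.958 4.053
v -0.461 -2.262 4.78
v -1.019 -4.038 3.02
v -0.296 -4.342 3.747
v -0.381 -2.159 3.17
v 0.342 -2.463 3.898
v 1.674 1.506 0.597
v 2.068 1.464 0.044
v 3.339 1.173 0.97
v 2.946 1.214 1.523
v 2.066 1.864 0.172
v 3.337 1.573 1.098
v 1.914 2.128 0.463
v 3.186 1.836 1.389
v 1.671 2.153 0.805
v 2.943 1.862 1.731
v 1.429 1.932 1.067
v 2.701 1.64 1.993
v 1.281 1.547 1.15
v 2.552 1.256 2.076
v 1.283 1.147 1.022
v 2.554 0.856 1.948
v 1.434 0.884 0.731
v 2.706 0.592 1.657
v 1.677 0.858 0.389
v 2.949 0.567 1.315
v 1.919 1.08 0.127
v 3.191 0.788 1.053
v -0.735 4.465 2.725
v -0.383 4.685 2.03
v -0.417 3.215 2.49
v -0.065 3.435 1.795
v 0.266 3.649 2.502
v 0.07 4.421 2.647
v -0.87 3.479 1.873
v -1.066 4.251 2.018
v -0.467 4.075 1.503
v 0.236 4.181 1.892
v -1.036 3.719 2.628
v -0.333 3.825 3.017
f 2 4 1
f 5 2 1
f 1 4 3
f 3 5 1
f 2 8 4
f 6 2 5
f 6 8 2
f 4 8 3
f 7 5 3
f 3 8 7
f 7 6 5
f 8 6 7
f 10 9 13
f 10 13 11
f 11 13 14
f 11 14 12
f 13 9 15
f 13 15 14
f 14 15 16
f 14 16 12
f 15 9 17
f 15 17 16
f 16 17 18
f 16 18 12
f 17 9 19
f 17 19 18
f 18 19 20
f 18 20 12
f 19 9 21
f 19 21 20
f 20 21 22
f 20 22 12
f 21 9 23
f 21 23 22
f 22 23 24
f 22 24 12
f 23 9 25
f 23 25 24
f 24 25 26
f 24 26 12
f 25 9 27
f 25 27 26
f 26 27 28
f 26 28 12
f 27 9 29
f 27 29 28
f 28 29 30
f 28 30 12
f 29 9 10
f 29 10 30
f 30 10 11
f 30 11 12
f 31 42 36
f 31 36 32
f 31 32 38
f 31 38 41
f 31 41 42
f 32 36 40
f 36 42 35
f 42 41 33
f 41 38 37
f 38 32 39
f 34 40 35
f 34 35 33
f 34 33 37
f 34 37 39
f 34 39 40
f 35 40 36
f 33 35 42
f 37 33 41
f 39 37 38
f 40 39 32



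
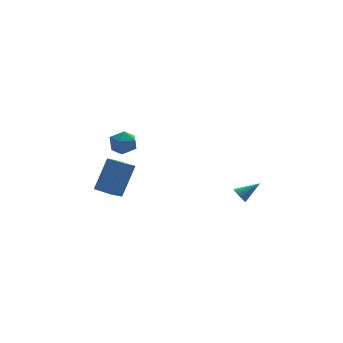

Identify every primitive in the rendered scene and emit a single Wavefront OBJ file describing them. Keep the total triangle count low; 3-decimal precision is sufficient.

v -3.904 -0.828 -1.365
v -4.574 -1.271 -0.858
v -2.982 -0.163 0.436
v -3.652 -0.606 0.943
v -3.208 -1.854 -1.343
v -3.878 -2.297 -0.836
v -2.286 -1.189 0.458
v -2.956 -1.632 0.965
v -2.517 -0.223 1.661
v -2.131 -0.501 2.38
v -3.549 -1.139 1.86
v -3.163 -1.417 2.579
v -3.509 -0.628 2.554
v -2.871 -0.062 2.43
v -2.809 -1.578 1.81
v -2.171 -1.012 1.686
v -2.312 -1.339 2.472
v -2.744 -0.752 2.931
v -2.936 -0.888 1.309
v -3.368 -0.301 1.768
v 3.141 -2.389 -2.076
v 3.404 -2.574 -2.497
v 4.319 -2.291 -1.384
v 3.406 -2.356 -2.533
v 3.363 -2.144 -2.49
v 3.282 -1.975 -2.375
v 3.176 -1.877 -2.208
v 3.064 -1.868 -2.019
v 2.965 -1.949 -1.839
v 2.897 -2.106 -1.7
v 2.871 -2.312 -1.626
v 2.891 -2.531 -1.63
v 2.955 -2.726 -1.711
v 3.051 -2.863 -1.855
v 3.162 -2.917 -2.037
v 3.27 -2.881 -2.226
v 3.355 -2.759 -2.389
f 2 4 1
f 5 2 1
f 1 4 3
f 3 5 1
f 2 8 4
f 6 2 5
f 6 8 2
f 4 8 3
f 7 5 3
f 3 8 7
f 7 6 5
f 8 6 7
f 9 20 14
f 9 14 10
f 9 10 16
f 9 16 19
f 9 19 20
f 10 14 18
f 14 20 13
f 20 19 11
f 19 16 15
f 16 10 17
f 12 18 13
f 12 13 11
f 12 11 15
f 12 15 17
f 12 17 18
f 13 18 14
f 11 13 20
f 15 11 19
f 17 15 16
f 18 17 10
f 22 21 24
f 22 24 23
f 24 21 25
f 24 25 23
f 25 21 26
f 25 26 23
f 26 21 27
f 26 27 23
f 27 21 28
f 27 28 23
f 28 21 29
f 28 29 23
f 29 21 30
f 29 30 23
f 30 21 31
f 30 31 23
f 31 21 32
f 31 32 23
f 32 21 33
f 32 33 23
f 33 21 34
f 33 34 23
f 34 21 35
f 34 35 23
f 35 21 36
f 35 36 23
f 36 21 37
f 36 37 23
f 37 21 22
f 37 22 23



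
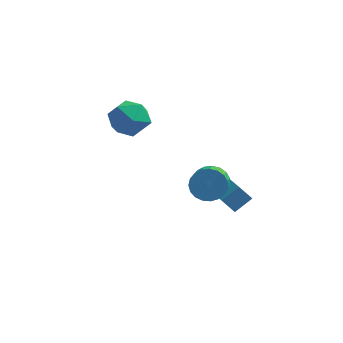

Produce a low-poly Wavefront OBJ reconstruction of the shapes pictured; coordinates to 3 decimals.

v 1.223 0.716 -1.144
v 1.93 0.613 -1.505
v 2.243 -1.119 -0.397
v 1.537 -1.016 -0.036
v 2.013 0.797 -1.241
v 2.327 -0.935 -0.133
v 1.96 0.967 -0.96
v 2.274 -0.765 0.148
v 1.78 1.094 -0.711
v 2.093 -0.638 0.397
v 1.503 1.155 -0.537
v 1.816 -0.577 0.571
v 1.178 1.141 -0.468
v 1.491 -0.591 0.641
v 0.861 1.053 -0.516
v 1.174 -0.679 0.593
v 0.606 0.906 -0.672
v 0.919 -0.826 0.436
v 0.458 0.727 -0.91
v 0.772 -1.005 0.198
v 0.443 0.546 -1.189
v 0.756 -1.186 -0.081
v 0.562 0.395 -1.46
v 0.876 -1.338 -0.351
v 0.796 0.298 -1.676
v 1.109 -1.434 -0.568
v 1.104 0.274 -1.8
v 1.417 -1.458 -0.692
v 1.432 0.327 -1.811
v 1.745 -1.405 -0.703
v 1.724 0.447 -1.707
v 2.037 -1.285 -0.598
v 0.537 3.323 -3.73
v 1.149 3.912 -3.165
v 1.092 3.429 -4.443
v 1.704 4.018 -3.879
v 1.396 1.982 -3.261
v 2.008 2.571 -2.697
v 1.951 2.088 -3.975
v 2.563 2.677 -3.41
v -2.816 2.083 1.295
v -1.994 1.593 0.912
v -2.866 1.007 2.568
v -2.044 0.517 2.185
v -1.943 1.466 2.574
v -1.912 2.131 1.788
v -2.948 0.469 1.692
v -2.917 1.134 0.906
v -2.076 0.595 1.158
v -1.455 1.211 1.703
v -3.405 1.389 1.777
v -2.784 2.005 2.322
f 2 1 5
f 2 5 3
f 3 5 6
f 3 6 4
f 5 1 7
f 5 7 6
f 6 7 8
f 6 8 4
f 7 1 9
f 7 9 8
f 8 9 10
f 8 10 4
f 9 1 11
f 9 11 10
f 10 11 12
f 10 12 4
f 11 1 13
f 11 13 12
f 12 13 14
f 12 14 4
f 13 1 15
f 13 15 14
f 14 15 16
f 14 16 4
f 15 1 17
f 15 17 16
f 16 17 18
f 16 18 4
f 17 1 19
f 17 19 18
f 18 19 20
f 18 20 4
f 19 1 21
f 19 21 20
f 20 21 22
f 20 22 4
f 21 1 23
f 21 23 22
f 22 23 24
f 22 24 4
f 23 1 25
f 23 25 24
f 24 25 26
f 24 26 4
f 25 1 27
f 25 27 26
f 26 27 28
f 26 28 4
f 27 1 29
f 27 29 28
f 28 29 30
f 28 30 4
f 29 1 31
f 29 31 30
f 30 31 32
f 30 32 4
f 31 1 2
f 31 2 32
f 32 2 3
f 32 3 4
f 34 36 33
f 37 34 33
f 33 36 35
f 35 37 33
f 34 40 36
f 38 34 37
f 38 40 34
f 36 40 35
f 39 37 35
f 35 40 39
f 39 38 37
f 40 38 39
f 41 52 46
f 41 46 42
f 41 42 48
f 41 48 51
f 41 51 52
f 42 46 50
f 46 52 45
f 52 51 43
f 51 48 47
f 48 42 49
f 44 50 45
f 44 45 43
f 44 43 47
f 44 47 49
f 44 49 50
f 45 50 46
f 43 45 52
f 47 43 51
f 49 47 48
f 50 49 42



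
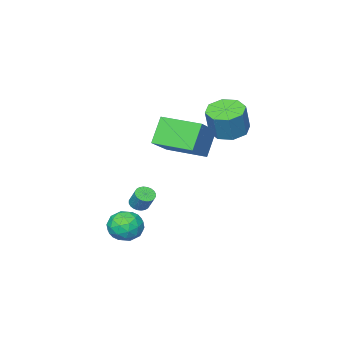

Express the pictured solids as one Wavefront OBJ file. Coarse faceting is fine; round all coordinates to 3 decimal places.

v -2.827 2.794 1.585
v -1.987 2.209 1.402
v -1.453 2.48 2.993
v -2.293 3.066 3.175
v -1.866 2.976 1.231
v -1.332 3.248 2.822
v -2.308 3.637 1.266
v -1.774 3.909 2.857
v -3.054 3.805 1.488
v -2.52 4.076 3.079
v -3.667 3.38 1.767
v -3.133 3.651 3.358
v -3.788 2.612 1.938
v -3.254 2.884 3.529
v -3.346 1.951 1.903
v -2.812 2.223 3.494
v -2.6 1.784 1.681
v -2.066 2.055 3.272
v 1.145 2.621 1.231
v 0.278 2.288 2.643
v 0.242 4.604 1.146
v -0.624 4.27 2.558
v 2.724 3.39 2.382
v 1.858 3.056 3.794
v 1.822 5.372 2.297
v 0.955 5.039 3.709
v 0.475 -0.372 -3.827
v 0.994 -0.568 -3.754
v 1.105 0.075 -2.819
v 0.585 0.272 -2.893
v 1.032 -0.393 -3.879
v 1.143 0.25 -2.944
v 0.985 -0.215 -3.996
v 1.096 0.429 -3.061
v 0.861 -0.06 -4.087
v 0.971 0.583 -3.153
v 0.677 0.047 -4.139
v 0.788 0.69 -3.205
v 0.463 0.09 -4.144
v 0.574 0.733 -3.209
v 0.251 0.063 -4.1
v 0.362 0.707 -3.165
v 0.073 -0.03 -4.015
v 0.183 0.613 -3.08
v -0.045 -0.175 -3.901
v 0.066 0.468 -2.966
v -0.083 -0.35 -3.776
v 0.028 0.293 -2.841
v -0.036 -0.529 -3.659
v 0.075 0.115 -2.724
v 0.089 -0.683 -3.567
v 0.199 -0.04 -2.633
v 0.272 -0.79 -3.515
v 0.383 -0.147 -2.581
v 0.486 -0.833 -3.511
v 0.597 -0.19 -2.576
v 0.698 -0.807 -3.555
v 0.809 -0.163 -2.62
v 0.877 -0.713 -3.64
v 0.987 -0.07 -2.705
v 3.829 2.785 -4.018
v 4.261 2.128 -3.402
v 2.399 2.072 -3.778
v 2.831 1.415 -3.162
v 2.747 2.373 -2.891
v 3.631 2.814 -3.04
v 3.029 1.386 -4.14
v 3.913 1.827 -4.289
v 3.766 1.264 -3.477
v 3.592 1.873 -2.705
v 3.068 2.327 -4.475
v 2.894 2.936 -3.703
v 4.171 2.519 -3.731
v 2.489 1.681 -3.449
v 2.44 2.244 -3.29
v 2.694 1.857 -2.928
v 3.8 2.922 -3.518
v 4.054 2.536 -3.156
v 3.164 2.68 -2.856
v 2.606 1.664 -4.024
v 2.86 1.278 -3.662
v 3.966 2.343 -4.252
v 4.22 1.956 -3.89
v 3.496 1.52 -4.324
v 4.133 1.625 -3.413
v 3.293 1.206 -3.272
v 3.409 1.189 -3.847
v 3.929 1.448 -3.934
v 4.031 1.983 -2.959
v 3.19 1.564 -2.818
v 3.141 2.127 -2.659
v 3.661 2.386 -2.747
v 3.74 1.475 -3.004
v 3.47 2.636 -4.362
v 2.629 2.217 -4.221
v 2.999 1.814 -4.433
v 3.519 2.073 -4.521
v 3.367 2.994 -3.908
v 2.527 2.575 -3.767
v 2.731 2.752 -3.246
v 3.251 3.011 -3.333
v 2.92 2.725 -4.176
f 2 1 5
f 2 5 3
f 3 5 6
f 3 6 4
f 5 1 7
f 5 7 6
f 6 7 8
f 6 8 4
f 7 1 9
f 7 9 8
f 8 9 10
f 8 10 4
f 9 1 11
f 9 11 10
f 10 11 12
f 10 12 4
f 11 1 13
f 11 13 12
f 12 13 14
f 12 14 4
f 13 1 15
f 13 15 14
f 14 15 16
f 14 16 4
f 15 1 17
f 15 17 16
f 16 17 18
f 16 18 4
f 17 1 2
f 17 2 18
f 18 2 3
f 18 3 4
f 20 22 19
f 23 20 19
f 19 22 21
f 21 23 19
f 20 26 22
f 24 20 23
f 24 26 20
f 22 26 21
f 25 23 21
f 21 26 25
f 25 24 23
f 26 24 25
f 28 27 31
f 28 31 29
f 29 31 32
f 29 32 30
f 31 27 33
f 31 33 32
f 32 33 34
f 32 34 30
f 33 27 35
f 33 35 34
f 34 35 36
f 34 36 30
f 35 27 37
f 35 37 36
f 36 37 38
f 36 38 30
f 37 27 39
f 37 39 38
f 38 39 40
f 38 40 30
f 39 27 41
f 39 41 40
f 40 41 42
f 40 42 30
f 41 27 43
f 41 43 42
f 42 43 44
f 42 44 30
f 43 27 45
f 43 45 44
f 44 45 46
f 44 46 30
f 45 27 47
f 45 47 46
f 46 47 48
f 46 48 30
f 47 27 49
f 47 49 48
f 48 49 50
f 48 50 30
f 49 27 51
f 49 51 50
f 50 51 52
f 50 52 30
f 51 27 53
f 51 53 52
f 52 53 54
f 52 54 30
f 53 27 55
f 53 55 54
f 54 55 56
f 54 56 30
f 55 27 57
f 55 57 56
f 56 57 58
f 56 58 30
f 57 27 59
f 57 59 58
f 58 59 60
f 58 60 30
f 59 27 28
f 59 28 60
f 60 28 29
f 60 29 30
f 61 98 77
f 98 72 101
f 77 101 66
f 98 101 77
f 61 77 73
f 77 66 78
f 73 78 62
f 77 78 73
f 61 73 82
f 73 62 83
f 82 83 68
f 73 83 82
f 61 82 94
f 82 68 97
f 94 97 71
f 82 97 94
f 61 94 98
f 94 71 102
f 98 102 72
f 94 102 98
f 62 78 89
f 78 66 92
f 89 92 70
f 78 92 89
f 66 101 79
f 101 72 100
f 79 100 65
f 101 100 79
f 72 102 99
f 102 71 95
f 99 95 63
f 102 95 99
f 71 97 96
f 97 68 84
f 96 84 67
f 97 84 96
f 68 83 88
f 83 62 85
f 88 85 69
f 83 85 88
f 64 90 76
f 90 70 91
f 76 91 65
f 90 91 76
f 64 76 74
f 76 65 75
f 74 75 63
f 76 75 74
f 64 74 81
f 74 63 80
f 81 80 67
f 74 80 81
f 64 81 86
f 81 67 87
f 86 87 69
f 81 87 86
f 64 86 90
f 86 69 93
f 90 93 70
f 86 93 90
f 65 91 79
f 91 70 92
f 79 92 66
f 91 92 79
f 63 75 99
f 75 65 100
f 99 100 72
f 75 100 99
f 67 80 96
f 80 63 95
f 96 95 71
f 80 95 96
f 69 87 88
f 87 67 84
f 88 84 68
f 87 84 88
f 70 93 89
f 93 69 85
f 89 85 62
f 93 85 89



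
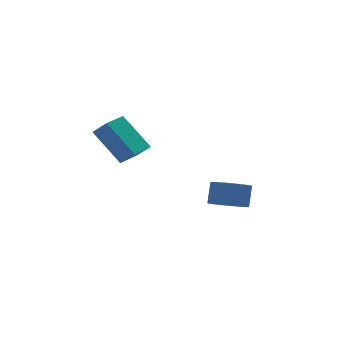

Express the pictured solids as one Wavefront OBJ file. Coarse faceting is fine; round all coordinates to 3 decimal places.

v 3.649 -1.354 -2.147
v 4.444 -1.033 -2.51
v 4.745 -0.565 -1.435
v 3.951 -0.886 -1.073
v 4.155 -0.7 -2.573
v 4.456 -0.232 -1.499
v 3.751 -0.517 -2.54
v 4.052 -0.049 -1.465
v 3.323 -0.525 -2.416
v 3.625 -0.058 -1.341
v 2.97 -0.724 -2.231
v 3.272 -0.256 -1.156
v 2.773 -1.066 -2.027
v 3.074 -0.599 -0.952
v 2.777 -1.475 -1.85
v 3.078 -1.008 -0.775
v 2.98 -1.856 -1.741
v 3.281 -1.388 -0.667
v 3.337 -2.121 -1.726
v 3.638 -1.654 -0.651
v 3.765 -2.211 -1.807
v 4.066 -1.744 -0.732
v 4.167 -2.105 -1.966
v 4.468 -1.637 -0.891
v 4.45 -1.826 -2.166
v 4.751 -1.359 -1.092
v 4.55 -1.439 -2.363
v 4.851 -0.972 -1.288
v -1.536 -2.174 1.489
v -1.067 -2.75 2.173
v -2.442 -1.093 3.018
v -1.973 -1.669 3.703
v -0.587 -1.391 1.497
v -0.118 -1.967 2.182
v -1.493 -0.31 3.027
v -1.024 -0.886 3.711
f 2 1 5
f 2 5 3
f 3 5 6
f 3 6 4
f 5 1 7
f 5 7 6
f 6 7 8
f 6 8 4
f 7 1 9
f 7 9 8
f 8 9 10
f 8 10 4
f 9 1 11
f 9 11 10
f 10 11 12
f 10 12 4
f 11 1 13
f 11 13 12
f 12 13 14
f 12 14 4
f 13 1 15
f 13 15 14
f 14 15 16
f 14 16 4
f 15 1 17
f 15 17 16
f 16 17 18
f 16 18 4
f 17 1 19
f 17 19 18
f 18 19 20
f 18 20 4
f 19 1 21
f 19 21 20
f 20 21 22
f 20 22 4
f 21 1 23
f 21 23 22
f 22 23 24
f 22 24 4
f 23 1 25
f 23 25 24
f 24 25 26
f 24 26 4
f 25 1 27
f 25 27 26
f 26 27 28
f 26 28 4
f 27 1 2
f 27 2 28
f 28 2 3
f 28 3 4
f 30 32 29
f 33 30 29
f 29 32 31
f 31 33 29
f 30 36 32
f 34 30 33
f 34 36 30
f 32 36 31
f 35 33 31
f 31 36 35
f 35 34 33
f 36 34 35



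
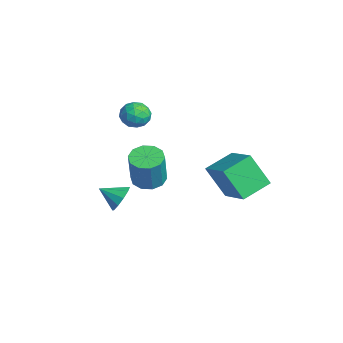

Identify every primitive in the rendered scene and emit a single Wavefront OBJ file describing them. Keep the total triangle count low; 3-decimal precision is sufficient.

v -0.012 -1.589 -3.315
v 0.318 -1.321 -2.602
v -0.488 -2.571 -2.725
v -0.151 -1.119 -2.645
v -0.567 -1.097 -2.944
v -0.771 -1.262 -3.385
v -0.685 -1.553 -3.799
v -0.342 -1.857 -4.028
v 0.128 -2.06 -3.984
v 0.544 -2.082 -3.685
v 0.748 -1.917 -3.245
v 0.662 -1.626 -2.831
v -3.361 0.365 0.214
v -2.546 0.215 0.071
v -3.334 -0.495 1.269
v -2.519 -0.645 1.126
v -2.764 0.108 1.41
v -2.781 0.639 0.758
v -3.099 -0.919 0.582
v -3.116 -0.388 -0.07
v -2.384 -0.579 0.298
v -2.177 0.056 0.81
v -3.703 -0.336 0.53
v -3.496 0.299 1.042
v -2.956 0.365 0.05
v -2.924 -0.645 1.29
v -3.068 -0.203 1.457
v -2.589 -0.291 1.373
v -3.094 0.615 0.454
v -2.615 0.527 0.37
v -2.743 0.464 1.157
v -3.265 -0.807 0.97
v -2.786 -0.895 0.886
v -3.291 0.011 -0.033
v -2.812 -0.077 -0.117
v -3.137 -0.744 0.183
v -2.381 -0.189 0.099
v -2.366 -0.695 0.719
v -2.706 -0.856 0.4
v -2.716 -0.543 0.016
v -2.26 0.184 0.4
v -2.244 -0.322 1.02
v -2.388 0.121 1.187
v -2.398 0.433 0.804
v -2.165 -0.283 0.534
v -3.636 0.042 0.32
v -3.62 -0.464 0.94
v -3.482 -0.713 0.536
v -3.492 -0.401 0.153
v -3.514 0.415 0.621
v -3.499 -0.091 1.241
v -3.164 0.263 1.324
v -3.174 0.576 0.94
v -3.715 0.003 0.806
v 2.533 2.879 -2.22
v 1.892 2.065 -0.58
v 2 4.351 -1.698
v 1.358 3.537 -0.058
v 4.342 3.223 -1.342
v 3.7 2.409 0.298
v 3.808 4.695 -0.82
v 3.167 3.881 0.82
v 0.382 -0.311 -1.778
v 1.092 0.182 -1.942
v 1.708 -0.076 -0.046
v 0.998 -0.569 0.118
v 0.696 0.511 -1.768
v 1.311 0.253 0.128
v 0.179 0.526 -1.598
v 0.795 0.268 0.298
v -0.26 0.221 -1.497
v 0.356 -0.037 0.399
v -0.454 -0.287 -1.503
v 0.162 -0.545 0.393
v -0.328 -0.804 -1.614
v 0.288 -1.062 0.282
v 0.069 -1.133 -1.788
v 0.684 -1.391 0.108
v 0.585 -1.148 -1.958
v 1.201 -1.406 -0.062
v 1.024 -0.843 -2.059
v 1.64 -1.101 -0.163
v 1.218 -0.335 -2.053
v 1.834 -0.593 -0.157
f 2 1 4
f 2 4 3
f 4 1 5
f 4 5 3
f 5 1 6
f 5 6 3
f 6 1 7
f 6 7 3
f 7 1 8
f 7 8 3
f 8 1 9
f 8 9 3
f 9 1 10
f 9 10 3
f 10 1 11
f 10 11 3
f 11 1 12
f 11 12 3
f 12 1 2
f 12 2 3
f 13 50 29
f 50 24 53
f 29 53 18
f 50 53 29
f 13 29 25
f 29 18 30
f 25 30 14
f 29 30 25
f 13 25 34
f 25 14 35
f 34 35 20
f 25 35 34
f 13 34 46
f 34 20 49
f 46 49 23
f 34 49 46
f 13 46 50
f 46 23 54
f 50 54 24
f 46 54 50
f 14 30 41
f 30 18 44
f 41 44 22
f 30 44 41
f 18 53 31
f 53 24 52
f 31 52 17
f 53 52 31
f 24 54 51
f 54 23 47
f 51 47 15
f 54 47 51
f 23 49 48
f 49 20 36
f 48 36 19
f 49 36 48
f 20 35 40
f 35 14 37
f 40 37 21
f 35 37 40
f 16 42 28
f 42 22 43
f 28 43 17
f 42 43 28
f 16 28 26
f 28 17 27
f 26 27 15
f 28 27 26
f 16 26 33
f 26 15 32
f 33 32 19
f 26 32 33
f 16 33 38
f 33 19 39
f 38 39 21
f 33 39 38
f 16 38 42
f 38 21 45
f 42 45 22
f 38 45 42
f 17 43 31
f 43 22 44
f 31 44 18
f 43 44 31
f 15 27 51
f 27 17 52
f 51 52 24
f 27 52 51
f 19 32 48
f 32 15 47
f 48 47 23
f 32 47 48
f 21 39 40
f 39 19 36
f 40 36 20
f 39 36 40
f 22 45 41
f 45 21 37
f 41 37 14
f 45 37 41
f 56 58 55
f 59 56 55
f 55 58 57
f 57 59 55
f 56 62 58
f 60 56 59
f 60 62 56
f 58 62 57
f 61 59 57
f 57 62 61
f 61 60 59
f 62 60 61
f 64 63 67
f 64 67 65
f 65 67 68
f 65 68 66
f 67 63 69
f 67 69 68
f 68 69 70
f 68 70 66
f 69 63 71
f 69 71 70
f 70 71 72
f 70 72 66
f 71 63 73
f 71 73 72
f 72 73 74
f 72 74 66
f 73 63 75
f 73 75 74
f 74 75 76
f 74 76 66
f 75 63 77
f 75 77 76
f 76 77 78
f 76 78 66
f 77 63 79
f 77 79 78
f 78 79 80
f 78 80 66
f 79 63 81
f 79 81 80
f 80 81 82
f 80 82 66
f 81 63 83
f 81 83 82
f 82 83 84
f 82 84 66
f 83 63 64
f 83 64 84
f 84 64 65
f 84 65 66



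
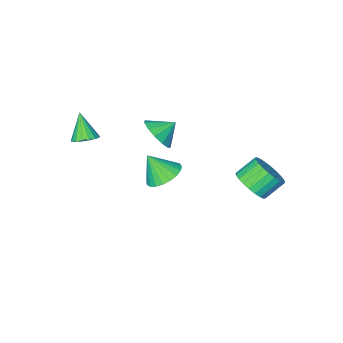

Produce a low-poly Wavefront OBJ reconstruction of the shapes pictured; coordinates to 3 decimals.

v 1.938 -1.366 2.932
v 2.346 -0.975 3.232
v 1.742 -2.094 4.148
v 2.074 -0.84 3.27
v 1.771 -0.825 3.23
v 1.506 -0.934 3.121
v 1.34 -1.142 2.97
v 1.311 -1.402 2.81
v 1.426 -1.653 2.678
v 1.658 -1.839 2.604
v 1.954 -1.916 2.606
v 2.247 -1.868 2.682
v 2.469 -1.704 2.816
v 2.569 -1.463 2.976
v 2.525 -1.2 3.126
v -1.934 -1.545 1.286
v -1.36 -1.416 2.02
v -2.766 -1.295 1.894
v -1.398 -0.948 1.776
v -1.605 -0.669 1.376
v -1.917 -0.668 0.948
v -2.235 -0.946 0.627
v -2.456 -1.414 0.516
v -2.512 -1.923 0.649
v -2.385 -2.313 0.985
v -2.114 -2.459 1.416
v -1.786 -2.314 1.806
v -1.505 -1.926 2.031
v -3.187 3.72 0.796
v -2.655 4.295 1.259
v -3.542 4.496 2.027
v -4.073 3.92 1.564
v -2.808 4.515 1.026
v -3.694 4.715 1.794
v -3.018 4.613 0.757
v -3.905 4.814 1.525
v -3.254 4.576 0.494
v -4.141 4.776 1.262
v -3.48 4.408 0.278
v -4.367 4.608 1.046
v -3.661 4.135 0.14
v -4.548 4.336 0.908
v -3.77 3.799 0.102
v -4.656 4 0.87
v -3.79 3.451 0.17
v -4.677 3.652 0.938
v -3.718 3.144 0.333
v -4.605 3.345 1.101
v -3.566 2.925 0.566
v -4.452 3.125 1.334
v -3.355 2.826 0.835
v -4.242 3.027 1.603
v -3.119 2.864 1.098
v -4.006 3.064 1.866
v -2.893 3.032 1.314
v -3.78 3.232 2.082
v -2.712 3.304 1.452
v -3.599 3.505 2.22
v -2.604 3.64 1.49
v -3.49 3.841 2.258
v -2.583 3.988 1.422
v -3.47 4.189 2.19
v -1.776 -0.796 -0.976
v -1.212 -0.053 -0.853
v -1.264 -1.384 0.236
v -1.536 0.057 -0.663
v -1.9 0.02 -0.527
v -2.243 -0.158 -0.468
v -2.505 -0.446 -0.498
v -2.641 -0.795 -0.61
v -2.628 -1.144 -0.785
v -2.467 -1.433 -0.993
v -2.186 -1.612 -1.198
v -1.835 -1.65 -1.365
v -1.473 -1.54 -1.464
v -1.163 -1.301 -1.479
v -0.96 -0.976 -1.407
v -0.897 -0.619 -1.26
v -0.987 -0.293 -1.064
f 2 1 4
f 2 4 3
f 4 1 5
f 4 5 3
f 5 1 6
f 5 6 3
f 6 1 7
f 6 7 3
f 7 1 8
f 7 8 3
f 8 1 9
f 8 9 3
f 9 1 10
f 9 10 3
f 10 1 11
f 10 11 3
f 11 1 12
f 11 12 3
f 12 1 13
f 12 13 3
f 13 1 14
f 13 14 3
f 14 1 15
f 14 15 3
f 15 1 2
f 15 2 3
f 17 16 19
f 17 19 18
f 19 16 20
f 19 20 18
f 20 16 21
f 20 21 18
f 21 16 22
f 21 22 18
f 22 16 23
f 22 23 18
f 23 16 24
f 23 24 18
f 24 16 25
f 24 25 18
f 25 16 26
f 25 26 18
f 26 16 27
f 26 27 18
f 27 16 28
f 27 28 18
f 28 16 17
f 28 17 18
f 30 29 33
f 30 33 31
f 31 33 34
f 31 34 32
f 33 29 35
f 33 35 34
f 34 35 36
f 34 36 32
f 35 29 37
f 35 37 36
f 36 37 38
f 36 38 32
f 37 29 39
f 37 39 38
f 38 39 40
f 38 40 32
f 39 29 41
f 39 41 40
f 40 41 42
f 40 42 32
f 41 29 43
f 41 43 42
f 42 43 44
f 42 44 32
f 43 29 45
f 43 45 44
f 44 45 46
f 44 46 32
f 45 29 47
f 45 47 46
f 46 47 48
f 46 48 32
f 47 29 49
f 47 49 48
f 48 49 50
f 48 50 32
f 49 29 51
f 49 51 50
f 50 51 52
f 50 52 32
f 51 29 53
f 51 53 52
f 52 53 54
f 52 54 32
f 53 29 55
f 53 55 54
f 54 55 56
f 54 56 32
f 55 29 57
f 55 57 56
f 56 57 58
f 56 58 32
f 57 29 59
f 57 59 58
f 58 59 60
f 58 60 32
f 59 29 61
f 59 61 60
f 60 61 62
f 60 62 32
f 61 29 30
f 61 30 62
f 62 30 31
f 62 31 32
f 64 63 66
f 64 66 65
f 66 63 67
f 66 67 65
f 67 63 68
f 67 68 65
f 68 63 69
f 68 69 65
f 69 63 70
f 69 70 65
f 70 63 71
f 70 71 65
f 71 63 72
f 71 72 65
f 72 63 73
f 72 73 65
f 73 63 74
f 73 74 65
f 74 63 75
f 74 75 65
f 75 63 76
f 75 76 65
f 76 63 77
f 76 77 65
f 77 63 78
f 77 78 65
f 78 63 79
f 78 79 65
f 79 63 64
f 79 64 65



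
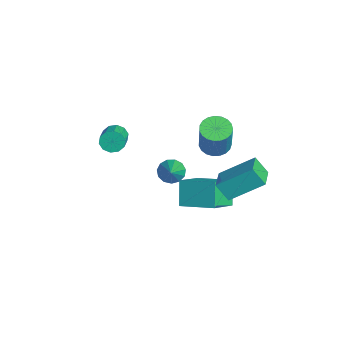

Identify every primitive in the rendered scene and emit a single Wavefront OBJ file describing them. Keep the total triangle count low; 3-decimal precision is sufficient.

v 4.213 1.568 0.139
v 4.62 3.243 1.338
v 2.942 2.081 -0.148
v 3.35 3.756 1.052
v 4.63 2.104 -0.752
v 5.038 3.779 0.448
v 3.36 2.617 -1.038
v 3.767 4.292 0.161
v -2.617 1.1 -4.484
v -2.332 0.626 -4.991
v -1.203 0.72 -3.336
v -2.163 1.004 -5.074
v -2.138 1.413 -4.969
v -2.265 1.722 -4.711
v -2.504 1.834 -4.381
v -2.778 1.712 -4.083
v -3.001 1.396 -3.913
v -3.102 0.986 -3.924
v -3.049 0.612 -4.113
v -2.859 0.393 -4.42
v -2.591 0.398 -4.747
v 0.46 1.681 -4.552
v 1.429 0.503 -3.654
v -0.404 1.908 -3.322
v 0.565 0.729 -2.424
v 1.695 3.151 -3.956
v 2.664 1.972 -3.058
v 0.831 3.377 -2.726
v 1.8 2.199 -1.828
v 1.549 2.259 0.925
v 2.217 1.968 0.594
v 3.058 1.77 2.464
v 2.391 2.061 2.795
v 2.279 2.295 0.6
v 3.121 2.097 2.47
v 2.216 2.615 0.663
v 3.057 2.417 2.533
v 2.037 2.874 0.771
v 2.879 2.676 2.641
v 1.774 3.027 0.905
v 2.615 2.828 2.775
v 1.472 3.047 1.044
v 2.313 2.848 2.913
v 1.183 2.93 1.161
v 2.025 2.732 3.031
v 0.958 2.698 1.238
v 1.799 2.499 3.108
v 0.835 2.39 1.261
v 1.676 2.191 3.13
v 0.835 2.059 1.225
v 1.677 1.86 3.095
v 0.959 1.763 1.138
v 1.801 1.564 3.008
v 1.185 1.552 1.014
v 2.027 1.354 2.884
v 1.474 1.464 0.875
v 2.316 1.266 2.744
v 1.776 1.514 0.744
v 2.617 1.315 2.614
v 2.039 1.692 0.645
v 2.88 1.494 2.514
v 0.182 -2.378 1.375
v 0.496 -2.139 0.859
v 1.592 -2.522 1.349
v 1.278 -2.762 1.865
v 0.474 -1.849 1.137
v 1.57 -2.232 1.626
v 0.34 -1.761 1.505
v 1.436 -2.144 1.995
v 0.145 -1.91 1.824
v 1.241 -2.293 2.313
v -0.035 -2.237 1.971
v 1.061 -2.62 2.461
v -0.132 -2.618 1.891
v 0.964 -3.001 2.381
v -0.11 -2.908 1.614
v 0.986 -3.291 2.103
v 0.024 -2.996 1.245
v 1.12 -3.379 1.735
v 0.219 -2.847 0.927
v 1.315 -3.23 1.416
v 0.399 -2.52 0.779
v 1.495 -2.903 1.269
f 2 4 1
f 5 2 1
f 1 4 3
f 3 5 1
f 2 8 4
f 6 2 5
f 6 8 2
f 4 8 3
f 7 5 3
f 3 8 7
f 7 6 5
f 8 6 7
f 10 9 12
f 10 12 11
f 12 9 13
f 12 13 11
f 13 9 14
f 13 14 11
f 14 9 15
f 14 15 11
f 15 9 16
f 15 16 11
f 16 9 17
f 16 17 11
f 17 9 18
f 17 18 11
f 18 9 19
f 18 19 11
f 19 9 20
f 19 20 11
f 20 9 21
f 20 21 11
f 21 9 10
f 21 10 11
f 23 25 22
f 26 23 22
f 22 25 24
f 24 26 22
f 23 29 25
f 27 23 26
f 27 29 23
f 25 29 24
f 28 26 24
f 24 29 28
f 28 27 26
f 29 27 28
f 31 30 34
f 31 34 32
f 32 34 35
f 32 35 33
f 34 30 36
f 34 36 35
f 35 36 37
f 35 37 33
f 36 30 38
f 36 38 37
f 37 38 39
f 37 39 33
f 38 30 40
f 38 40 39
f 39 40 41
f 39 41 33
f 40 30 42
f 40 42 41
f 41 42 43
f 41 43 33
f 42 30 44
f 42 44 43
f 43 44 45
f 43 45 33
f 44 30 46
f 44 46 45
f 45 46 47
f 45 47 33
f 46 30 48
f 46 48 47
f 47 48 49
f 47 49 33
f 48 30 50
f 48 50 49
f 49 50 51
f 49 51 33
f 50 30 52
f 50 52 51
f 51 52 53
f 51 53 33
f 52 30 54
f 52 54 53
f 53 54 55
f 53 55 33
f 54 30 56
f 54 56 55
f 55 56 57
f 55 57 33
f 56 30 58
f 56 58 57
f 57 58 59
f 57 59 33
f 58 30 60
f 58 60 59
f 59 60 61
f 59 61 33
f 60 30 31
f 60 31 61
f 61 31 32
f 61 32 33
f 63 62 66
f 63 66 64
f 64 66 67
f 64 67 65
f 66 62 68
f 66 68 67
f 67 68 69
f 67 69 65
f 68 62 70
f 68 70 69
f 69 70 71
f 69 71 65
f 70 62 72
f 70 72 71
f 71 72 73
f 71 73 65
f 72 62 74
f 72 74 73
f 73 74 75
f 73 75 65
f 74 62 76
f 74 76 75
f 75 76 77
f 75 77 65
f 76 62 78
f 76 78 77
f 77 78 79
f 77 79 65
f 78 62 80
f 78 80 79
f 79 80 81
f 79 81 65
f 80 62 82
f 80 82 81
f 81 82 83
f 81 83 65
f 82 62 63
f 82 63 83
f 83 63 64
f 83 64 65



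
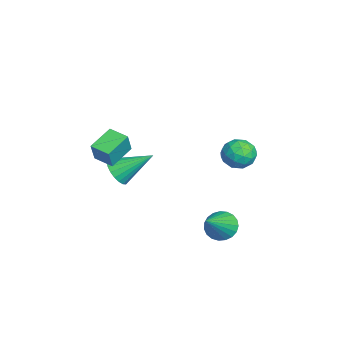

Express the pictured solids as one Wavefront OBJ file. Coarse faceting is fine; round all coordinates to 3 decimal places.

v 3.242 1.353 -1.413
v 3.843 1.532 -1.957
v 4.658 0.567 -0.107
v 3.829 1.82 -1.768
v 3.713 2.028 -1.517
v 3.516 2.119 -1.249
v 3.271 2.077 -1.009
v 3.022 1.91 -0.839
v 2.81 1.647 -0.768
v 2.674 1.333 -0.809
v 2.635 1.022 -0.954
v 2.702 0.768 -1.179
v 2.862 0.616 -1.444
v 3.087 0.591 -1.703
v 3.34 0.697 -1.913
v 3.576 0.917 -2.036
v 3.754 1.213 -2.052
v -1.157 2.616 0.611
v -0.68 3.21 1.117
v -0.24 1.53 1.023
v 0.237 2.124 1.529
v -0.611 1.888 1.778
v -1.178 2.559 1.523
v 0.258 2.181 0.617
v -0.309 2.852 0.362
v 0.194 2.941 1.121
v -0.343 2.76 1.839
v -0.577 1.98 0.301
v -1.114 1.799 1.019
v -0.999 3.009 0.828
v 0.079 1.731 1.312
v -0.42 1.593 1.458
v -0.14 1.942 1.756
v -1.292 2.626 1.066
v -1.011 2.975 1.364
v -0.971 2.198 1.753
v 0.091 1.765 0.776
v 0.372 2.114 1.074
v -0.78 2.798 0.384
v -0.5 3.147 0.682
v 0.051 2.542 0.387
v -0.205 3.2 1.128
v 0.334 2.561 1.37
v 0.347 2.595 0.834
v 0.013 2.989 0.684
v -0.521 3.093 1.55
v 0.018 2.455 1.792
v -0.48 2.316 1.938
v -0.813 2.711 1.788
v -0.007 2.935 1.552
v -0.938 2.285 0.348
v -0.399 1.647 0.59
v -0.107 2.029 0.352
v -0.44 2.424 0.202
v -1.254 2.179 0.77
v -0.715 1.54 1.012
v -0.933 1.751 1.456
v -1.267 2.145 1.306
v -0.913 1.805 0.588
v -1.132 -3.296 -0.436
v -0.291 -3.437 -0.319
v -1.008 -1.604 0.716
v -0.293 -3.235 -0.615
v -0.439 -3.044 -0.879
v -0.705 -2.897 -1.067
v -1.045 -2.819 -1.146
v -1.4 -2.823 -1.102
v -1.709 -2.909 -0.943
v -1.917 -3.061 -0.696
v -1.99 -3.255 -0.404
v -1.915 -3.455 -0.118
v -1.704 -3.628 0.114
v -1.394 -3.743 0.25
v -1.039 -3.782 0.268
v -0.7 -3.736 0.164
v -0.435 -3.614 -0.044
v 3.216 -4.281 3.173
v 3.672 -4.434 4.229
v 2.269 -3.43 3.705
v 2.726 -3.583 4.761
v 3.834 -3.497 3.019
v 4.291 -3.65 4.075
v 2.888 -2.646 3.551
v 3.344 -2.799 4.607
f 2 1 4
f 2 4 3
f 4 1 5
f 4 5 3
f 5 1 6
f 5 6 3
f 6 1 7
f 6 7 3
f 7 1 8
f 7 8 3
f 8 1 9
f 8 9 3
f 9 1 10
f 9 10 3
f 10 1 11
f 10 11 3
f 11 1 12
f 11 12 3
f 12 1 13
f 12 13 3
f 13 1 14
f 13 14 3
f 14 1 15
f 14 15 3
f 15 1 16
f 15 16 3
f 16 1 17
f 16 17 3
f 17 1 2
f 17 2 3
f 18 55 34
f 55 29 58
f 34 58 23
f 55 58 34
f 18 34 30
f 34 23 35
f 30 35 19
f 34 35 30
f 18 30 39
f 30 19 40
f 39 40 25
f 30 40 39
f 18 39 51
f 39 25 54
f 51 54 28
f 39 54 51
f 18 51 55
f 51 28 59
f 55 59 29
f 51 59 55
f 19 35 46
f 35 23 49
f 46 49 27
f 35 49 46
f 23 58 36
f 58 29 57
f 36 57 22
f 58 57 36
f 29 59 56
f 59 28 52
f 56 52 20
f 59 52 56
f 28 54 53
f 54 25 41
f 53 41 24
f 54 41 53
f 25 40 45
f 40 19 42
f 45 42 26
f 40 42 45
f 21 47 33
f 47 27 48
f 33 48 22
f 47 48 33
f 21 33 31
f 33 22 32
f 31 32 20
f 33 32 31
f 21 31 38
f 31 20 37
f 38 37 24
f 31 37 38
f 21 38 43
f 38 24 44
f 43 44 26
f 38 44 43
f 21 43 47
f 43 26 50
f 47 50 27
f 43 50 47
f 22 48 36
f 48 27 49
f 36 49 23
f 48 49 36
f 20 32 56
f 32 22 57
f 56 57 29
f 32 57 56
f 24 37 53
f 37 20 52
f 53 52 28
f 37 52 53
f 26 44 45
f 44 24 41
f 45 41 25
f 44 41 45
f 27 50 46
f 50 26 42
f 46 42 19
f 50 42 46
f 61 60 63
f 61 63 62
f 63 60 64
f 63 64 62
f 64 60 65
f 64 65 62
f 65 60 66
f 65 66 62
f 66 60 67
f 66 67 62
f 67 60 68
f 67 68 62
f 68 60 69
f 68 69 62
f 69 60 70
f 69 70 62
f 70 60 71
f 70 71 62
f 71 60 72
f 71 72 62
f 72 60 73
f 72 73 62
f 73 60 74
f 73 74 62
f 74 60 75
f 74 75 62
f 75 60 76
f 75 76 62
f 76 60 61
f 76 61 62
f 78 80 77
f 81 78 77
f 77 80 79
f 79 81 77
f 78 84 80
f 82 78 81
f 82 84 78
f 80 84 79
f 83 81 79
f 79 84 83
f 83 82 81
f 84 82 83

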